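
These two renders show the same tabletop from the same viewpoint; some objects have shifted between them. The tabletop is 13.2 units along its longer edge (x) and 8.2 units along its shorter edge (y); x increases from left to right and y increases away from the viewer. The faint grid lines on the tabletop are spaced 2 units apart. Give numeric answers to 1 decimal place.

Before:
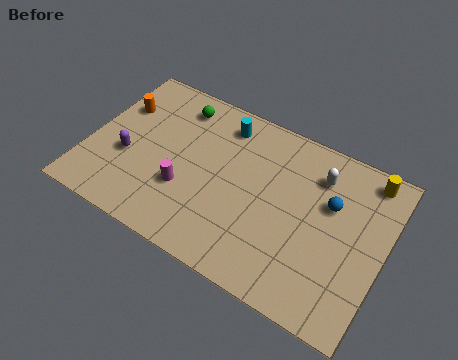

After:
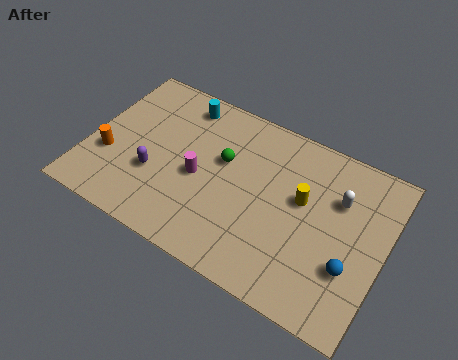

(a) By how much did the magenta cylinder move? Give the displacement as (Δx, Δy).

(0.5, 0.9)

The magenta cylinder started near (4.5, 2.8) and ended near (5.0, 3.7).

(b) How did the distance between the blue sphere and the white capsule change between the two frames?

+1.7

The distance was about 1.3 in the first image and 3.0 in the second, so they moved 1.7 units further apart.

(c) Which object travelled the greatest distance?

the yellow cylinder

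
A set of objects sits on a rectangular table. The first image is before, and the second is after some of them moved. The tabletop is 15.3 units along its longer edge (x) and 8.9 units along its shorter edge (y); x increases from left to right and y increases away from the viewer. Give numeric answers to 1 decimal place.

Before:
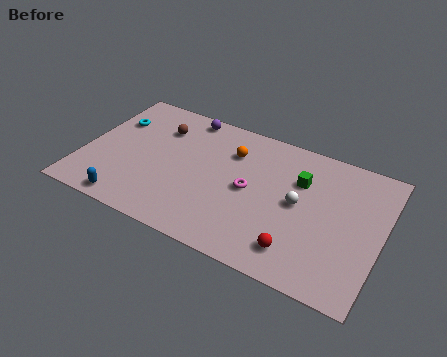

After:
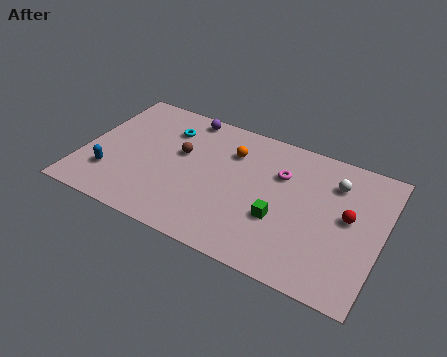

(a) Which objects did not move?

the purple sphere and the orange sphere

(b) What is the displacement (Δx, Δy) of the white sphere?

(1.6, 2.1)

The white sphere started near (11.1, 4.6) and ended near (12.7, 6.7).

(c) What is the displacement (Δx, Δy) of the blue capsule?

(-1.2, 1.5)

From the two frames, the blue capsule sits at roughly (2.8, 0.9) before and (1.6, 2.4) after.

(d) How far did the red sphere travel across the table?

3.8

The red sphere was near (11.4, 1.7) before and (13.6, 4.8) after, so it travelled √(2.2² + 3.1²) ≈ 3.8 units.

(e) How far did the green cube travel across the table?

3.0

From (11.0, 6.1) to (10.3, 3.2), the green cube covered √(0.7² + 2.9²) ≈ 3.0 units.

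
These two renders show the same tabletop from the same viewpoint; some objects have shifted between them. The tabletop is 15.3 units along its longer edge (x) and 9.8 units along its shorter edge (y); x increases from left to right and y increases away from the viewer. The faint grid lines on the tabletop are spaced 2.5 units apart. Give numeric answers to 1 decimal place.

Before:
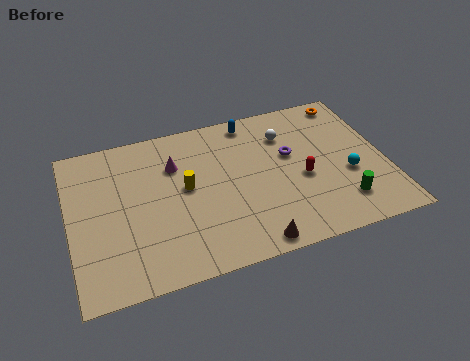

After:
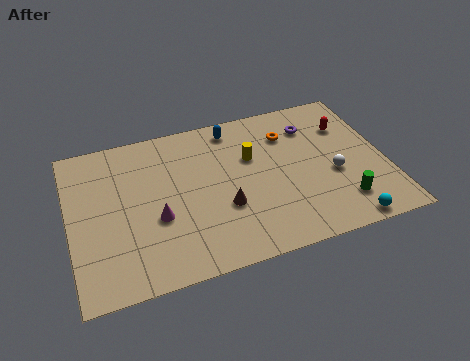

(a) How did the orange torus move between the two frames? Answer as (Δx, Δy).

(-3.2, -1.4)

From the two frames, the orange torus sits at roughly (14.0, 8.7) before and (10.8, 7.3) after.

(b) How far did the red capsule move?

3.8

From (11.2, 4.2) to (13.7, 7.0), the red capsule covered √(2.5² + 2.8²) ≈ 3.8 units.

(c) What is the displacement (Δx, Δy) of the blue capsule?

(-0.9, -0.2)

The blue capsule was at about (9.1, 8.7) and moved to about (8.2, 8.5).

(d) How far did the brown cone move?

2.8

The brown cone was near (8.4, 0.9) before and (7.3, 3.5) after, so it travelled √(1.1² + 2.6²) ≈ 2.8 units.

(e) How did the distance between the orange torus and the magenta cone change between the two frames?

-1.4

The distance was about 9.0 in the first image and 7.6 in the second, so they moved 1.4 units closer together.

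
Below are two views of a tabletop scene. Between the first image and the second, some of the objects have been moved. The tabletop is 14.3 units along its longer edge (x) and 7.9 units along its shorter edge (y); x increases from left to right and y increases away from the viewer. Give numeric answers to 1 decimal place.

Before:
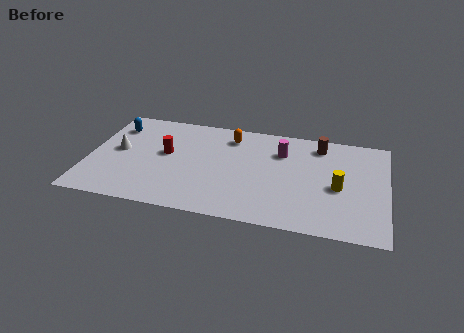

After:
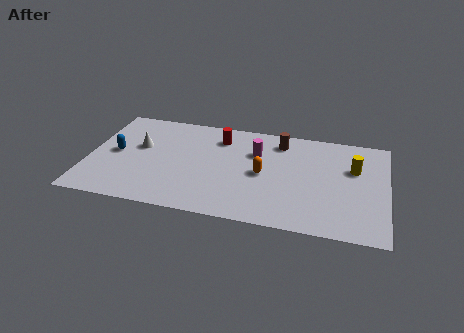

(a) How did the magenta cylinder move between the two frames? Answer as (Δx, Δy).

(-1.2, -0.3)

The magenta cylinder was at about (9.2, 5.7) and moved to about (8.0, 5.4).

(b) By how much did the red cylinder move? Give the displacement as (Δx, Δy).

(2.5, 1.8)

The red cylinder was at about (3.7, 4.4) and moved to about (6.2, 6.2).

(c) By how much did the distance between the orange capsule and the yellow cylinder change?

-1.5

They were about 6.0 units apart before and 4.5 after — 1.5 units closer together.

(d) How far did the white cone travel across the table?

1.1

From (1.4, 4.2) to (2.4, 4.7), the white cone covered √(1.0² + 0.5²) ≈ 1.1 units.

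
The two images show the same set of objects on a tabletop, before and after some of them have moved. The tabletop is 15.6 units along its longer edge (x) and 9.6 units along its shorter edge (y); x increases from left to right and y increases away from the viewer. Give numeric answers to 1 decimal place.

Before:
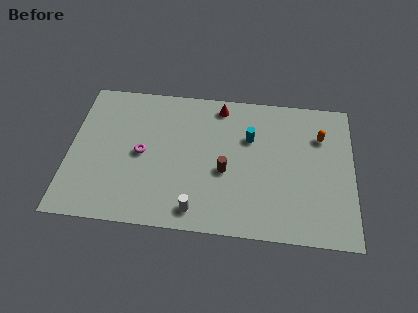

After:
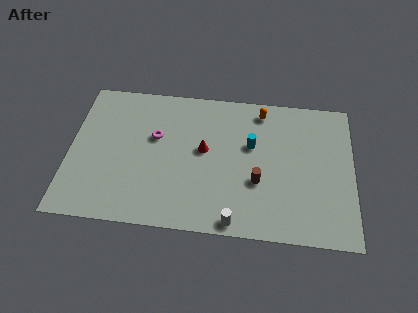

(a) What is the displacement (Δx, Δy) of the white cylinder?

(2.1, -0.5)

The white cylinder started near (7.1, 1.3) and ended near (9.2, 0.8).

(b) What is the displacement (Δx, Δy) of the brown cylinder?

(1.8, -0.5)

From the two frames, the brown cylinder sits at roughly (8.6, 4.0) before and (10.4, 3.5) after.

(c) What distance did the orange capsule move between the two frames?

3.6

The orange capsule was near (13.8, 6.9) before and (10.5, 8.3) after, so it travelled √(3.3² + 1.4²) ≈ 3.6 units.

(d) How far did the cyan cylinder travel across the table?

0.5

The cyan cylinder was near (9.9, 6.4) before and (10.0, 5.9) after, so it travelled √(0.1² + 0.5²) ≈ 0.5 units.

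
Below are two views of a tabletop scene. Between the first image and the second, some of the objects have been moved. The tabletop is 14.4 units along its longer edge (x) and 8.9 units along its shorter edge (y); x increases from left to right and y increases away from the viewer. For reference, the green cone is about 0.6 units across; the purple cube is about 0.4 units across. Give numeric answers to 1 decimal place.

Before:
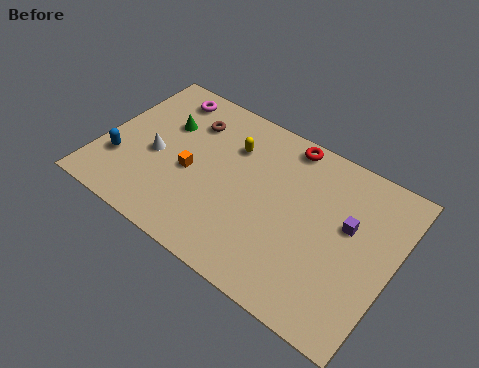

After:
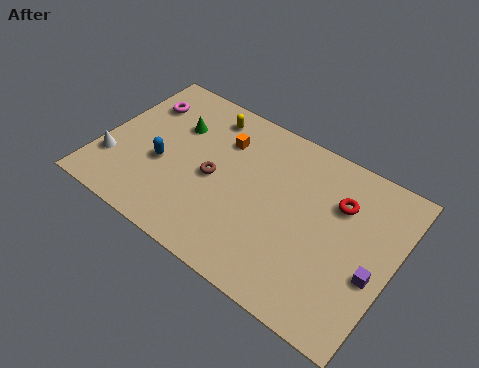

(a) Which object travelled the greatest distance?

the red torus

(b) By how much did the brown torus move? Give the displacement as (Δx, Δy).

(1.7, -2.5)

From the two frames, the brown torus sits at roughly (3.9, 6.7) before and (5.6, 4.2) after.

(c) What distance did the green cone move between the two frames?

0.5

The green cone moved from about (2.8, 5.9) to (3.3, 6.1), a distance of √(0.5² + 0.2²) ≈ 0.5.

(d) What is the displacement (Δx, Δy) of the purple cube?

(1.5, -1.8)

The purple cube was at about (12.1, 5.3) and moved to about (13.6, 3.5).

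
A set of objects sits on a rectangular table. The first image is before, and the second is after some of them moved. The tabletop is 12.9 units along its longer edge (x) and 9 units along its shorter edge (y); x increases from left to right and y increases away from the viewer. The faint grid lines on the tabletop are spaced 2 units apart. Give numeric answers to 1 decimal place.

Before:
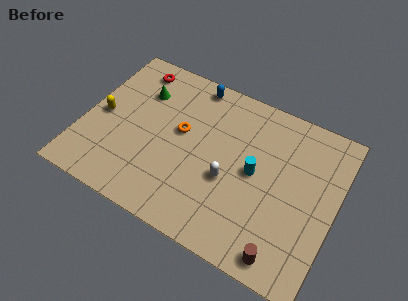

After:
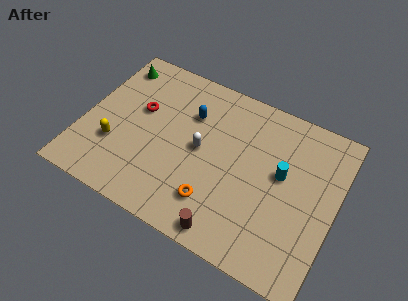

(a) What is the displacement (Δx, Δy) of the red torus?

(0.7, -2.3)

The red torus started near (2.0, 7.7) and ended near (2.7, 5.4).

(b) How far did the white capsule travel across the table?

1.9

From (7.6, 3.6) to (6.0, 4.6), the white capsule covered √(1.6² + 1.0²) ≈ 1.9 units.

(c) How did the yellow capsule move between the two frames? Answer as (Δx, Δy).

(0.9, -1.4)

From the two frames, the yellow capsule sits at roughly (0.9, 4.3) before and (1.8, 2.9) after.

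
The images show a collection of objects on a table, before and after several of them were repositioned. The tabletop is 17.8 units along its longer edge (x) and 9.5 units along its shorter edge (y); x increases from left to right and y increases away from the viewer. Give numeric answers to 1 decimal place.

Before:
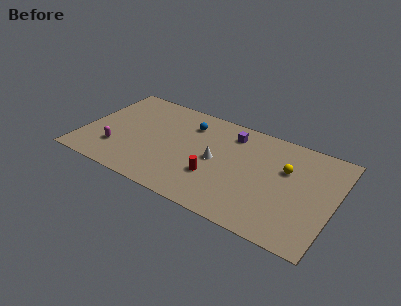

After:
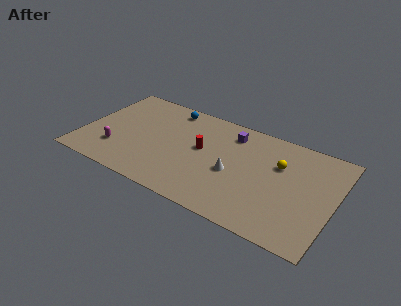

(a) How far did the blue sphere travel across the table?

1.9

The blue sphere moved from about (7.2, 7.3) to (5.6, 8.3), a distance of √(1.6² + 1.0²) ≈ 1.9.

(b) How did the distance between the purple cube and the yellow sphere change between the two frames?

-0.5

Before: roughly 4.4 units apart; after: 3.9. That's 0.5 units closer together.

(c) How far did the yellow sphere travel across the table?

0.5

From (14.3, 6.1) to (13.8, 6.3), the yellow sphere covered √(0.5² + 0.2²) ≈ 0.5 units.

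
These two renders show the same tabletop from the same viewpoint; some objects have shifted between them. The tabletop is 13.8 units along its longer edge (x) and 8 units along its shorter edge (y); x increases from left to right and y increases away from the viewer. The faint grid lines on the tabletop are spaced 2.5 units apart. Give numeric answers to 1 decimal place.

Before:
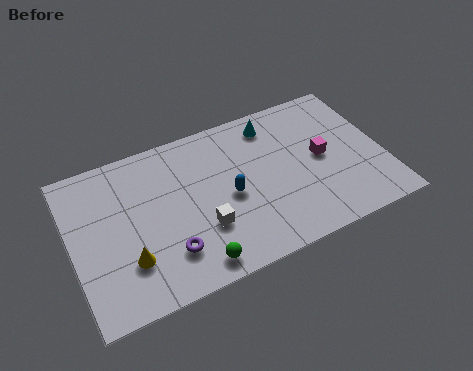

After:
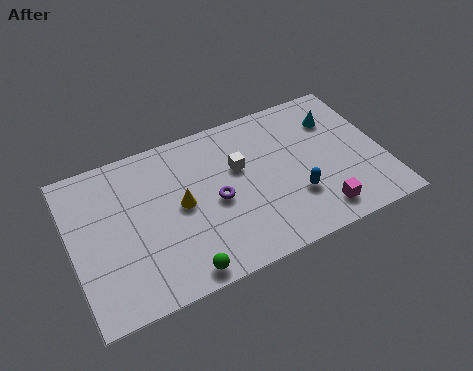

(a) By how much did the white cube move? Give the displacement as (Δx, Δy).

(1.9, 2.4)

From the two frames, the white cube sits at roughly (5.6, 2.6) before and (7.5, 5.0) after.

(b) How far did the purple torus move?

2.9

From (4.0, 2.0) to (6.3, 3.7), the purple torus covered √(2.3² + 1.7²) ≈ 2.9 units.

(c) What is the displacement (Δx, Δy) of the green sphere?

(-0.6, -0.2)

The green sphere started near (5.0, 1.0) and ended near (4.4, 0.8).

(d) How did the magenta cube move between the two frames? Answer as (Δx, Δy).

(-0.5, -2.8)

The magenta cube was at about (11.1, 4.1) and moved to about (10.6, 1.3).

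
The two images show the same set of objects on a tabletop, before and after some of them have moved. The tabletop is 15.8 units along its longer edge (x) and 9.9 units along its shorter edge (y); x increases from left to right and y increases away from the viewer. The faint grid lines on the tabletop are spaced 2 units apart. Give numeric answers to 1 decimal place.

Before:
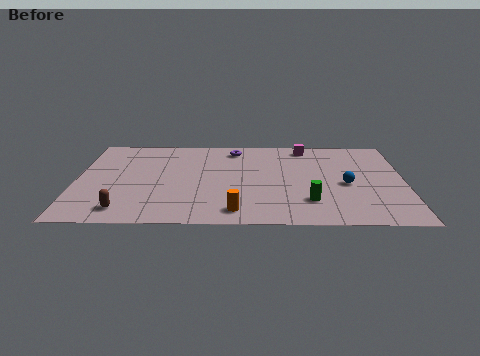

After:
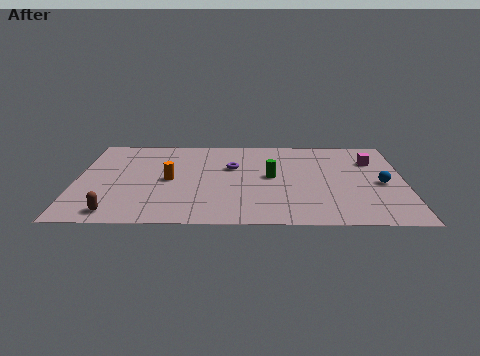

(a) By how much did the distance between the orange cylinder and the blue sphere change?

+4.1

The distance was about 6.1 in the first image and 10.2 in the second, so they moved 4.1 units further apart.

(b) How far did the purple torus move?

2.1

The purple torus was near (7.6, 8.4) before and (7.5, 6.3) after, so it travelled √(0.1² + 2.1²) ≈ 2.1 units.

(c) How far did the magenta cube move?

3.6

From (11.1, 8.7) to (14.3, 7.1), the magenta cube covered √(3.2² + 1.6²) ≈ 3.6 units.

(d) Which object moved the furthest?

the orange cylinder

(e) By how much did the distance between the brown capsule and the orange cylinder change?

-0.9

They were about 5.3 units apart before and 4.4 after — 0.9 units closer together.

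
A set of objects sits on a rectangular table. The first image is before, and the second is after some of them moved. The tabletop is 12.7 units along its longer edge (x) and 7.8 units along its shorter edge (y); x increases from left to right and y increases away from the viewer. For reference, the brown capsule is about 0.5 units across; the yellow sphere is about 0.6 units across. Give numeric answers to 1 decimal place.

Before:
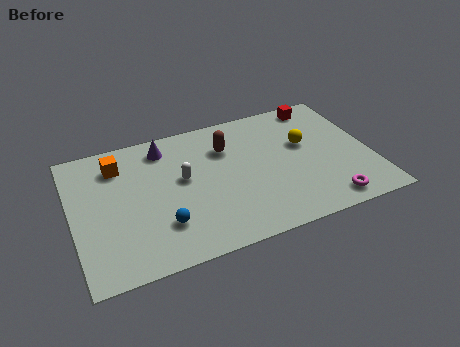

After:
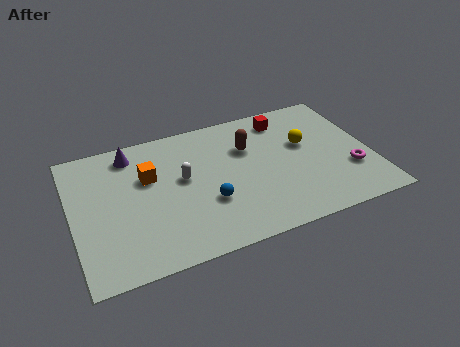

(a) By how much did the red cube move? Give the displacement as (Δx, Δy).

(-1.6, -0.4)

From the two frames, the red cube sits at roughly (10.9, 6.9) before and (9.3, 6.5) after.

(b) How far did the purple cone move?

1.4

The purple cone was near (4.1, 6.5) before and (2.7, 6.6) after, so it travelled √(1.4² + 0.1²) ≈ 1.4 units.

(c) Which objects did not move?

the white capsule and the yellow sphere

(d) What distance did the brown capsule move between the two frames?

0.9

The brown capsule moved from about (6.7, 5.6) to (7.6, 5.3), a distance of √(0.9² + 0.3²) ≈ 0.9.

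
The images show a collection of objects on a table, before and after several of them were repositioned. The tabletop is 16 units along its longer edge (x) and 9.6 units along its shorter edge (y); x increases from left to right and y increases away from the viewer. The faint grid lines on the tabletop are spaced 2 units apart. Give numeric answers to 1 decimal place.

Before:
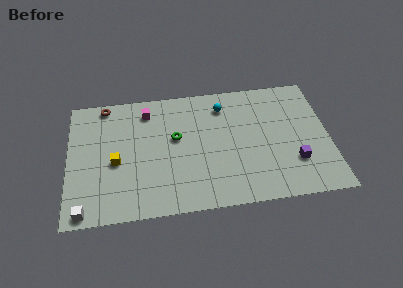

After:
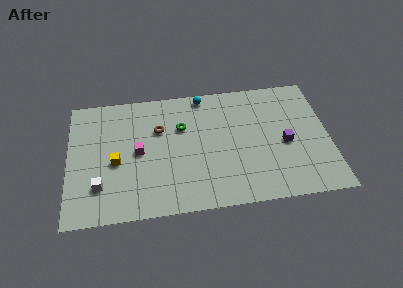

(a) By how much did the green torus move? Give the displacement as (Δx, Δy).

(0.4, 0.8)

The green torus started near (6.6, 5.6) and ended near (7.0, 6.4).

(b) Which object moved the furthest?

the brown torus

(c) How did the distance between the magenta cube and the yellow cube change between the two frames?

-2.7

The distance was about 4.2 in the first image and 1.5 in the second, so they moved 2.7 units closer together.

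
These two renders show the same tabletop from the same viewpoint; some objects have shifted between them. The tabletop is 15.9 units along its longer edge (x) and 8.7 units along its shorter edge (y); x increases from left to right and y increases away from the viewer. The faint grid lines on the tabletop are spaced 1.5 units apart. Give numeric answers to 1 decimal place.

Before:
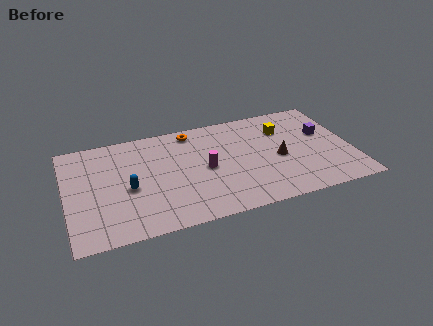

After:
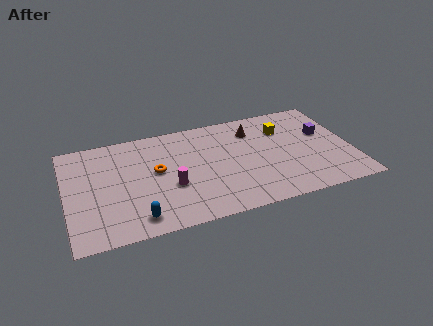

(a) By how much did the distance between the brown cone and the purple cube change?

+1.1

They were about 3.0 units apart before and 4.1 after — 1.1 units further apart.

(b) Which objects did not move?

the purple cube and the yellow cube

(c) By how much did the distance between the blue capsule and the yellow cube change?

+0.7

Before: roughly 9.2 units apart; after: 9.9. That's 0.7 units further apart.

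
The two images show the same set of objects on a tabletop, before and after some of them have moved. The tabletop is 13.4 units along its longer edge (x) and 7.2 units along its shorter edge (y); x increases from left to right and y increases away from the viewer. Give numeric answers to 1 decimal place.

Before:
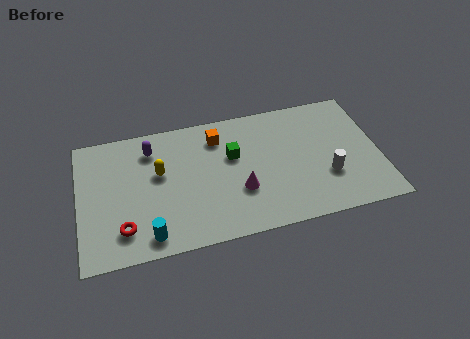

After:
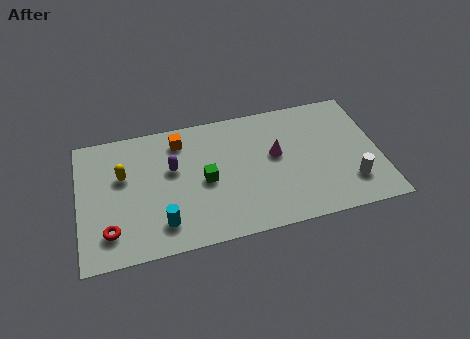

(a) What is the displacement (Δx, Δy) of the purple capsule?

(0.9, -1.3)

The purple capsule started near (3.3, 5.7) and ended near (4.2, 4.4).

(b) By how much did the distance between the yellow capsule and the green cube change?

+0.5

They were about 3.3 units apart before and 3.8 after — 0.5 units further apart.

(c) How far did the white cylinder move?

1.2

From (11.0, 2.4) to (12.0, 1.8), the white cylinder covered √(1.0² + 0.6²) ≈ 1.2 units.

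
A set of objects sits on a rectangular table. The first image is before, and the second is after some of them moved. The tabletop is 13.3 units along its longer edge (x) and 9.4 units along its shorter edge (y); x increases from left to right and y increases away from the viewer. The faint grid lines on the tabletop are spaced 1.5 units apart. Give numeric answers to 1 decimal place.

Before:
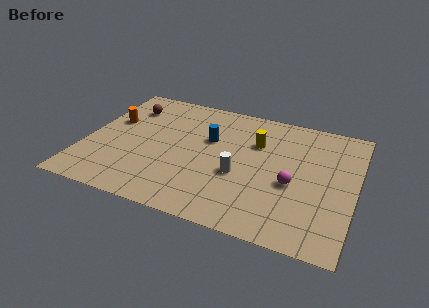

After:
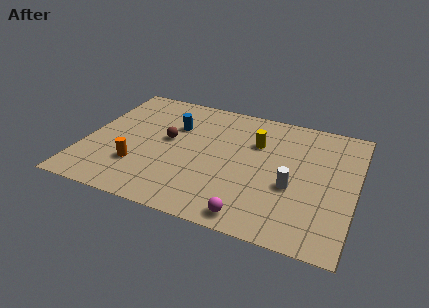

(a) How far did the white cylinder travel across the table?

2.6

The white cylinder was near (7.7, 3.7) before and (10.3, 3.7) after, so it travelled √(2.6² + 0.0²) ≈ 2.6 units.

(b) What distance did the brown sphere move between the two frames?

3.0

The brown sphere moved from about (1.7, 7.2) to (4.0, 5.2), a distance of √(2.3² + 2.0²) ≈ 3.0.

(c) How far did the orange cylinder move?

3.5

From (1.1, 5.8) to (2.8, 2.7), the orange cylinder covered √(1.7² + 3.1²) ≈ 3.5 units.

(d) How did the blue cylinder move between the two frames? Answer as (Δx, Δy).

(-1.8, 0.5)

From the two frames, the blue cylinder sits at roughly (6.0, 5.9) before and (4.2, 6.4) after.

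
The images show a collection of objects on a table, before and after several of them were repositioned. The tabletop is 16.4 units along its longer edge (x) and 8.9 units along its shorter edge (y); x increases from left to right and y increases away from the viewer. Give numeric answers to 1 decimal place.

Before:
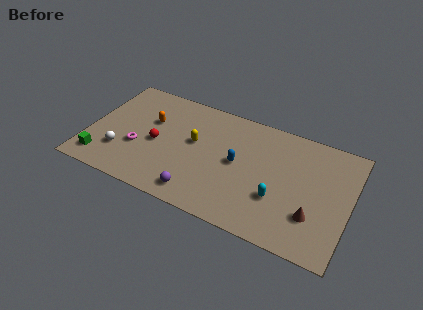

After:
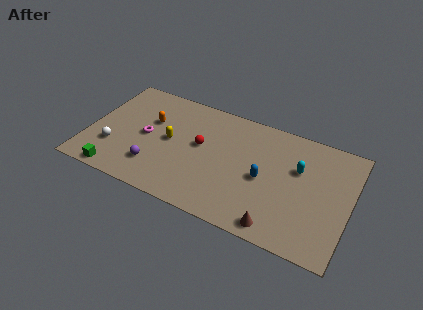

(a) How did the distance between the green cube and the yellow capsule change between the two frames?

-1.8

Before: roughly 6.6 units apart; after: 4.8. That's 1.8 units closer together.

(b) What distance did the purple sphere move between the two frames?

3.0

The purple sphere moved from about (7.3, 1.3) to (4.4, 2.2), a distance of √(2.9² + 0.9²) ≈ 3.0.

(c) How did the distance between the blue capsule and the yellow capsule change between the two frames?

+3.2

They were about 2.8 units apart before and 6.0 after — 3.2 units further apart.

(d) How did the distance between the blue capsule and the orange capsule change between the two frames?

+1.8

Before: roughly 5.8 units apart; after: 7.6. That's 1.8 units further apart.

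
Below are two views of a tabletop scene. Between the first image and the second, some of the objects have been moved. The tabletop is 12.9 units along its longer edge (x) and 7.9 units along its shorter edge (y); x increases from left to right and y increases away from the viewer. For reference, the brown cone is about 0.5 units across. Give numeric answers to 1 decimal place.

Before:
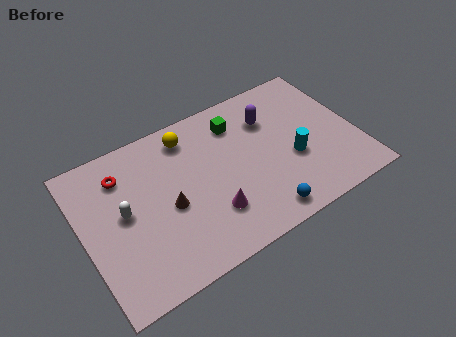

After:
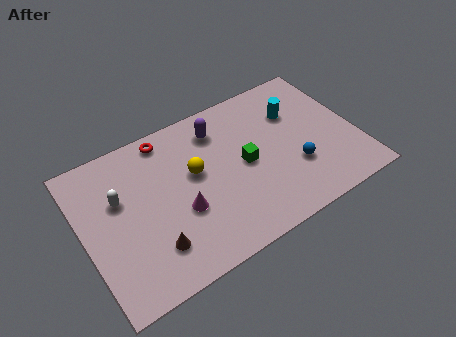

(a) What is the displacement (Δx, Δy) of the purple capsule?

(-2.4, 0.6)

The purple capsule was at about (9.1, 5.7) and moved to about (6.7, 6.3).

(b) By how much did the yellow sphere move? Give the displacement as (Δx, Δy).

(0.0, -2.0)

The yellow sphere started near (5.3, 6.6) and ended near (5.3, 4.6).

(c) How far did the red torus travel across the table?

2.4

From (2.1, 6.1) to (4.3, 7.0), the red torus covered √(2.2² + 0.9²) ≈ 2.4 units.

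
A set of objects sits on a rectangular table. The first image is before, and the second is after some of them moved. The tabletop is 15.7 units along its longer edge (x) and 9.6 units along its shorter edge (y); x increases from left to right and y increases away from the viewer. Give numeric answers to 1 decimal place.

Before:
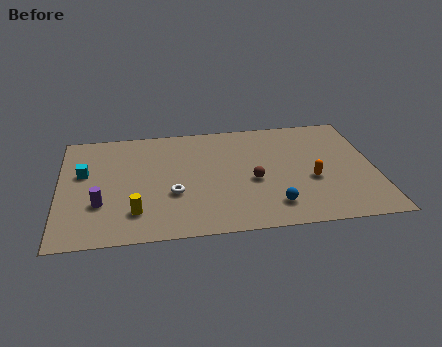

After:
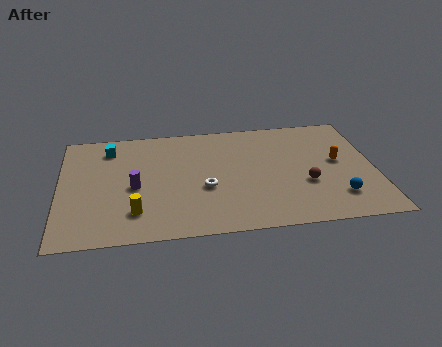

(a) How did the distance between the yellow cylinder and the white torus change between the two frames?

+1.5

The distance was about 2.3 in the first image and 3.8 in the second, so they moved 1.5 units further apart.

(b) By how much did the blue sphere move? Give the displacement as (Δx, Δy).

(3.2, 0.3)

From the two frames, the blue sphere sits at roughly (10.5, 1.9) before and (13.7, 2.2) after.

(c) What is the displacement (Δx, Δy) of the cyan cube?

(1.3, 2.0)

The cyan cube was at about (1.2, 5.8) and moved to about (2.5, 7.8).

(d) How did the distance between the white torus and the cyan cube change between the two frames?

+1.2

Before: roughly 5.0 units apart; after: 6.2. That's 1.2 units further apart.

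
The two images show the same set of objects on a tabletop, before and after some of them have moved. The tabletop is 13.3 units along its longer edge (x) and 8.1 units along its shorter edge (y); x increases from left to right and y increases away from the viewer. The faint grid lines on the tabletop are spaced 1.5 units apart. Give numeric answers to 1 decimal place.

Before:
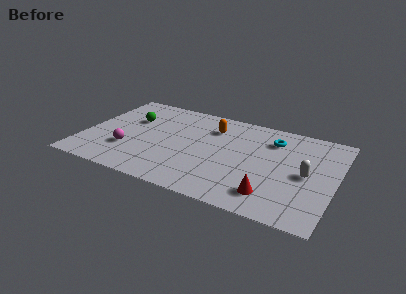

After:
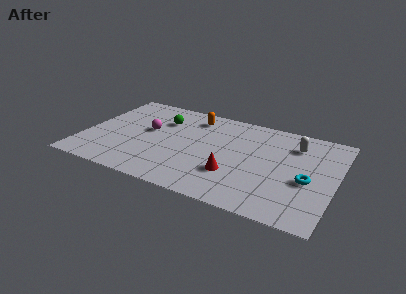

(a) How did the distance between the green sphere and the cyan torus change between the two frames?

+0.8

The distance was about 7.6 in the first image and 8.4 in the second, so they moved 0.8 units further apart.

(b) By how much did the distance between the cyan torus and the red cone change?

-0.7

Before: roughly 4.6 units apart; after: 3.9. That's 0.7 units closer together.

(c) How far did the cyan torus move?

3.5

From (9.8, 6.2) to (11.9, 3.4), the cyan torus covered √(2.1² + 2.8²) ≈ 3.5 units.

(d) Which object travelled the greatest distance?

the cyan torus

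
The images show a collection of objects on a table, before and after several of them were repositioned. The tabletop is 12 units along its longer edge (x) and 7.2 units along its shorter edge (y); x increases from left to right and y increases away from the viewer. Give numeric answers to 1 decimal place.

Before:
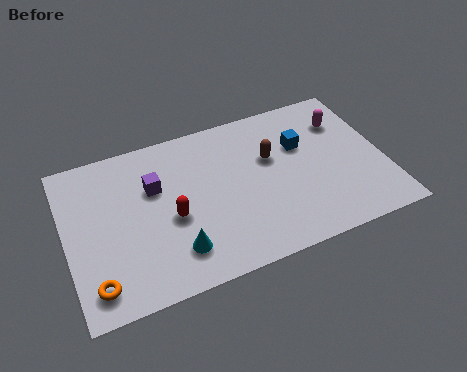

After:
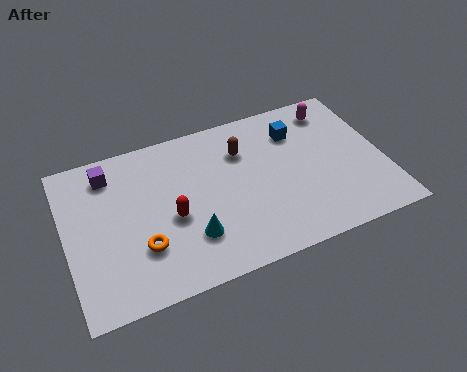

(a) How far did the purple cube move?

2.0

The purple cube was near (3.4, 4.7) before and (1.8, 5.9) after, so it travelled √(1.6² + 1.2²) ≈ 2.0 units.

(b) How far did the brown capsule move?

1.2

The brown capsule was near (7.8, 4.5) before and (6.8, 5.2) after, so it travelled √(1.0² + 0.7²) ≈ 1.2 units.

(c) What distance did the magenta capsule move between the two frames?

0.8

From (10.7, 5.3) to (10.4, 6.0), the magenta capsule covered √(0.3² + 0.7²) ≈ 0.8 units.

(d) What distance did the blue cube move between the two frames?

0.7

The blue cube was near (9.0, 4.7) before and (8.9, 5.4) after, so it travelled √(0.1² + 0.7²) ≈ 0.7 units.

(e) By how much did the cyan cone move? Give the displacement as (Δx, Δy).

(0.6, 0.4)

The cyan cone started near (3.9, 1.6) and ended near (4.5, 2.0).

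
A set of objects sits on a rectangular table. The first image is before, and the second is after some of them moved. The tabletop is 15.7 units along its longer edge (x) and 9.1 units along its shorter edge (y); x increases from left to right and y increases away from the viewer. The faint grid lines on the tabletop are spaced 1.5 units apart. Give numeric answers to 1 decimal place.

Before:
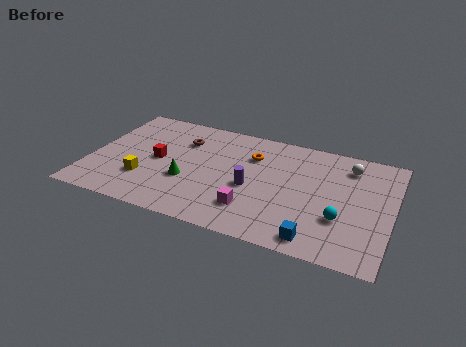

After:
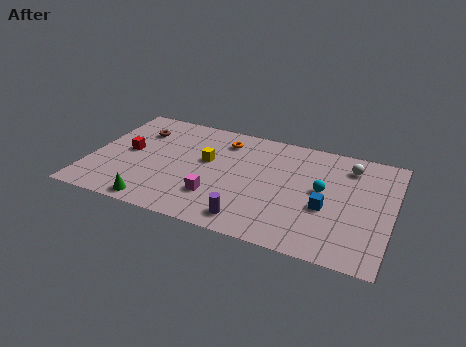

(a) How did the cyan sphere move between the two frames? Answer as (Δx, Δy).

(-1.1, 1.9)

The cyan sphere started near (13.2, 3.0) and ended near (12.1, 4.9).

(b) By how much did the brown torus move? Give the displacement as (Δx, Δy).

(-2.4, 0.1)

The brown torus started near (4.6, 6.6) and ended near (2.2, 6.7).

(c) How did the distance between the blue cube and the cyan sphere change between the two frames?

-0.9

Before: roughly 2.2 units apart; after: 1.3. That's 0.9 units closer together.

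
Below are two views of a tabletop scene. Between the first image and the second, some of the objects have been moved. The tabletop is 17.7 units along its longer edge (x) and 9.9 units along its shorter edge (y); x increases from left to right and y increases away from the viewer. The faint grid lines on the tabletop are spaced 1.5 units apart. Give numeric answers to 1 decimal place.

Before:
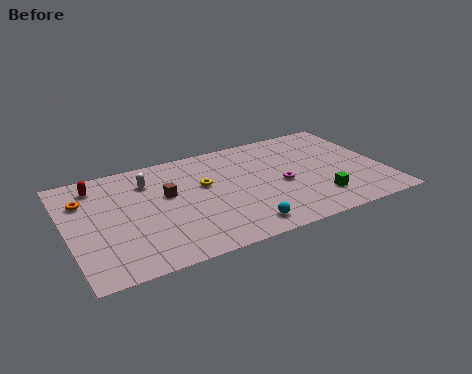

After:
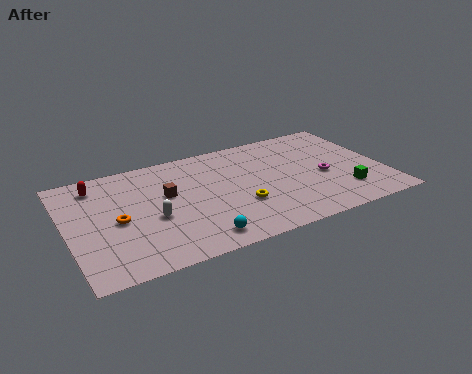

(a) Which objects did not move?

the red capsule and the brown cube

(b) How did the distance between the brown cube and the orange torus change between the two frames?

-1.5

The distance was about 4.7 in the first image and 3.2 in the second, so they moved 1.5 units closer together.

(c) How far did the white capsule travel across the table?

3.4

From (4.7, 7.5) to (4.6, 4.1), the white capsule covered √(0.1² + 3.4²) ≈ 3.4 units.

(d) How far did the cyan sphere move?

2.4

From (9.2, 1.4) to (6.8, 1.4), the cyan sphere covered √(2.4² + 0.0²) ≈ 2.4 units.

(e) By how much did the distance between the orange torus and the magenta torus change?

+0.5

Before: roughly 11.1 units apart; after: 11.6. That's 0.5 units further apart.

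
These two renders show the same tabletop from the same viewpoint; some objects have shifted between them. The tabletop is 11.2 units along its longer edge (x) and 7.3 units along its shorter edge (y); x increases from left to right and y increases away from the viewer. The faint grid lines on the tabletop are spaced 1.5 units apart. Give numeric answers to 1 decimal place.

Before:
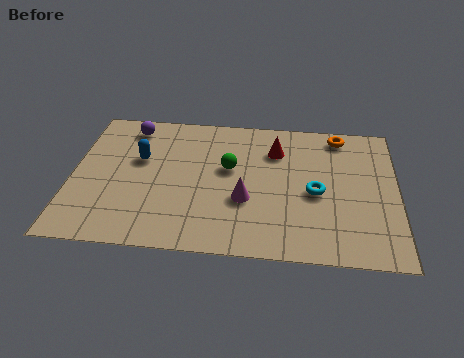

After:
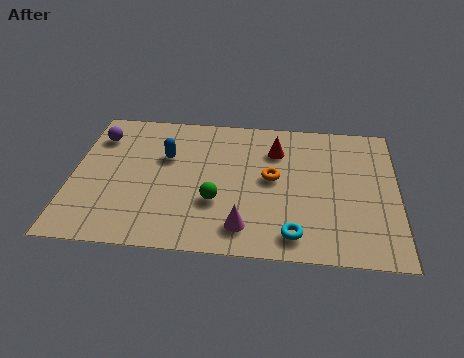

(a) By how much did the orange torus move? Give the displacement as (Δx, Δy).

(-2.3, -2.5)

The orange torus started near (9.2, 6.4) and ended near (6.9, 3.9).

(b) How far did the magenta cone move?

1.4

The magenta cone moved from about (6.0, 2.7) to (6.0, 1.3), a distance of √(0.0² + 1.4²) ≈ 1.4.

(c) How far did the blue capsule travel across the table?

0.9

From (2.3, 4.5) to (3.2, 4.7), the blue capsule covered √(0.9² + 0.2²) ≈ 0.9 units.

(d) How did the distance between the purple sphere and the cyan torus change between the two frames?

+1.1

They were about 7.1 units apart before and 8.2 after — 1.1 units further apart.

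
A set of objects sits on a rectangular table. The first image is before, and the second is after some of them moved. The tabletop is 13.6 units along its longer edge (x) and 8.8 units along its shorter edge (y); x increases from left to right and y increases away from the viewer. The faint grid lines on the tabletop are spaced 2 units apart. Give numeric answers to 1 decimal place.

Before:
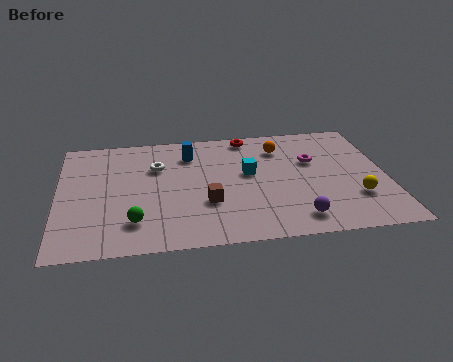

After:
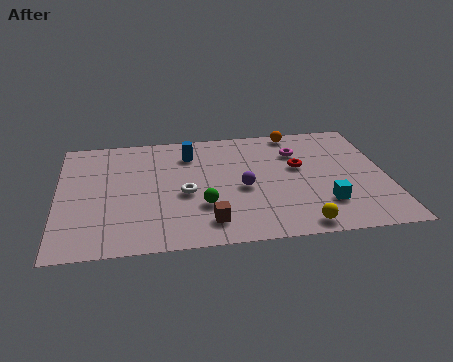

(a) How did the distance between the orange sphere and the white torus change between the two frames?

+1.1

Before: roughly 5.3 units apart; after: 6.4. That's 1.1 units further apart.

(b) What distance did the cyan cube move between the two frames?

4.0

From (7.9, 5.0) to (10.9, 2.3), the cyan cube covered √(3.0² + 2.7²) ≈ 4.0 units.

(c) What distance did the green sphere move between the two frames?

2.9

The green sphere was near (3.1, 2.0) before and (5.9, 2.8) after, so it travelled √(2.8² + 0.8²) ≈ 2.9 units.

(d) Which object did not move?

the blue cylinder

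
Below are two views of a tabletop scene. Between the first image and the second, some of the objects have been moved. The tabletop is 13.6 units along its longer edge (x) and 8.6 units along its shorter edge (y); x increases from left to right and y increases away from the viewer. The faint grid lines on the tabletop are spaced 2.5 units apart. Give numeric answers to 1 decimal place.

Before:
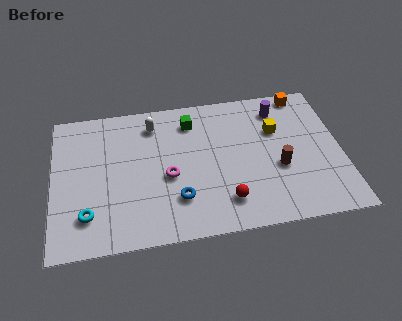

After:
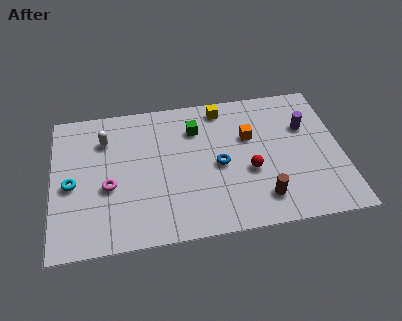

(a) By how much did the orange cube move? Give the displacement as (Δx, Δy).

(-2.7, -2.3)

The orange cube started near (12.0, 7.8) and ended near (9.3, 5.5).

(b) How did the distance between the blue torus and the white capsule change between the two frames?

+1.0

Before: roughly 4.8 units apart; after: 5.8. That's 1.0 units further apart.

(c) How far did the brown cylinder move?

1.9

The brown cylinder moved from about (10.6, 3.4) to (9.7, 1.7), a distance of √(0.9² + 1.7²) ≈ 1.9.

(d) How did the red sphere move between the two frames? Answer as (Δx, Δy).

(1.2, 1.6)

The red sphere was at about (8.0, 1.8) and moved to about (9.2, 3.4).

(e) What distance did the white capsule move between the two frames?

2.4

The white capsule moved from about (4.8, 7.0) to (2.5, 6.4), a distance of √(2.3² + 0.6²) ≈ 2.4.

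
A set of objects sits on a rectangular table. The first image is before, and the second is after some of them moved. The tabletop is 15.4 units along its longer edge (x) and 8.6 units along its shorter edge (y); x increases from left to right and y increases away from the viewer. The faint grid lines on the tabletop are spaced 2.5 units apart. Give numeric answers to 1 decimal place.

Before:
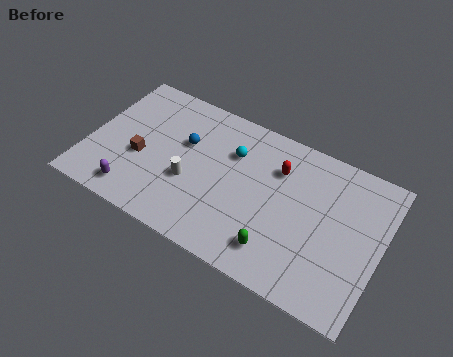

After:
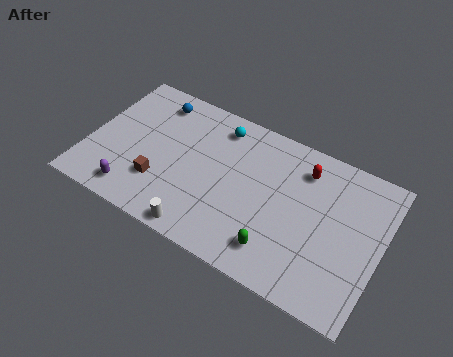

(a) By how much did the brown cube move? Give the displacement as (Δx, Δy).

(1.2, -1.0)

The brown cube was at about (2.8, 3.5) and moved to about (4.0, 2.5).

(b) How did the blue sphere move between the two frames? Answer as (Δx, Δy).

(-1.9, 1.8)

From the two frames, the blue sphere sits at roughly (4.9, 5.4) before and (3.0, 7.2) after.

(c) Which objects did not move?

the purple capsule and the green capsule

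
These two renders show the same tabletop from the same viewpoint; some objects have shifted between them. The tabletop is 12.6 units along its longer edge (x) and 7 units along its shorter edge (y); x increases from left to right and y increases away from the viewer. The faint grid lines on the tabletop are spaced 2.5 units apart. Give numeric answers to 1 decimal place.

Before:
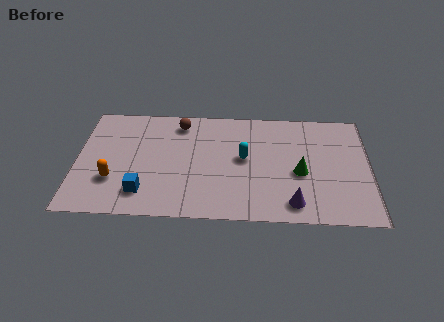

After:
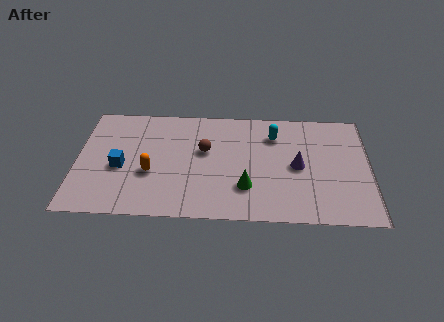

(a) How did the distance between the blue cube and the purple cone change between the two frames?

+1.2

Before: roughly 6.4 units apart; after: 7.6. That's 1.2 units further apart.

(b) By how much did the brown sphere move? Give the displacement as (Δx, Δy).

(1.1, -1.7)

From the two frames, the brown sphere sits at roughly (4.4, 5.9) before and (5.5, 4.2) after.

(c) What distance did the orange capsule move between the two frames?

1.7

The orange capsule moved from about (1.6, 2.2) to (3.2, 2.7), a distance of √(1.6² + 0.5²) ≈ 1.7.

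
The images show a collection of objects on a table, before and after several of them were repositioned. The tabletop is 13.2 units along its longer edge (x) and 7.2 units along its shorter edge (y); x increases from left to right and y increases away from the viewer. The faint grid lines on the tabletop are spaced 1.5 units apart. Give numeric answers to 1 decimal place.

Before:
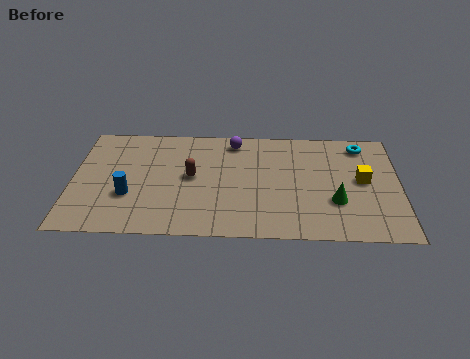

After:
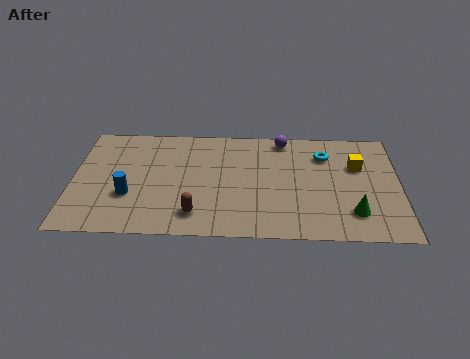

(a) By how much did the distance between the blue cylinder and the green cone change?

+0.7

The distance was about 8.3 in the first image and 9.0 in the second, so they moved 0.7 units further apart.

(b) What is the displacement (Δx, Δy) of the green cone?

(0.7, -0.7)

The green cone was at about (10.6, 2.4) and moved to about (11.3, 1.7).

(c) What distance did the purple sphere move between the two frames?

2.0

The purple sphere moved from about (6.5, 6.2) to (8.5, 6.4), a distance of √(2.0² + 0.2²) ≈ 2.0.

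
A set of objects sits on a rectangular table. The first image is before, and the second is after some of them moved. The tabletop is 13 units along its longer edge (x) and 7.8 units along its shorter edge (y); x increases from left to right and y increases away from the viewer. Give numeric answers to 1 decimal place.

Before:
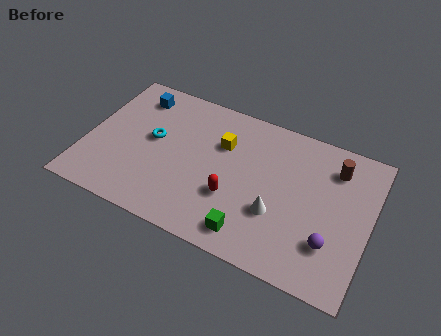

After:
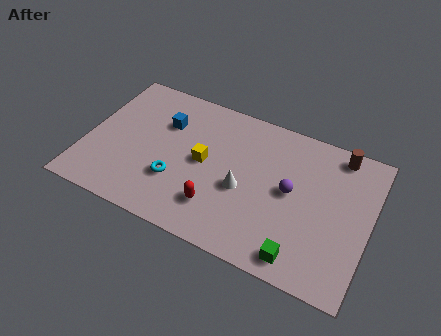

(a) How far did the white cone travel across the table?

1.7

From (8.9, 2.7) to (7.3, 3.3), the white cone covered √(1.6² + 0.6²) ≈ 1.7 units.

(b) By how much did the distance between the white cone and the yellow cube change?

-1.8

They were about 3.8 units apart before and 2.0 after — 1.8 units closer together.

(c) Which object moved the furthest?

the purple sphere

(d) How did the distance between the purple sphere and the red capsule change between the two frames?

-0.7

The distance was about 4.5 in the first image and 3.8 in the second, so they moved 0.7 units closer together.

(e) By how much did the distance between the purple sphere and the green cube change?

-0.4

The distance was about 3.6 in the first image and 3.2 in the second, so they moved 0.4 units closer together.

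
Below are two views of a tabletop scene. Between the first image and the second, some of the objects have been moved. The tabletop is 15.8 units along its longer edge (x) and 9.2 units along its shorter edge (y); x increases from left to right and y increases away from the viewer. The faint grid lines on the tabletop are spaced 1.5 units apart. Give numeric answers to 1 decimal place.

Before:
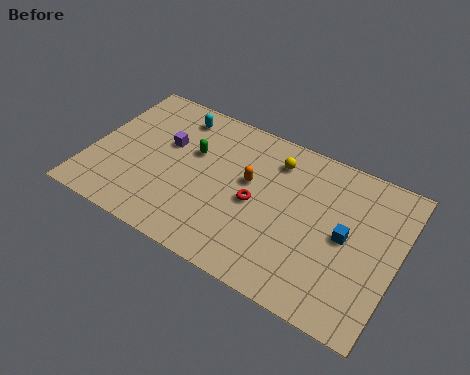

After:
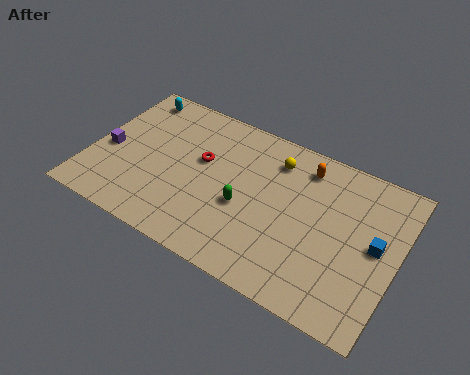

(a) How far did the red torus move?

3.2

From (8.6, 4.3) to (5.6, 5.5), the red torus covered √(3.0² + 1.2²) ≈ 3.2 units.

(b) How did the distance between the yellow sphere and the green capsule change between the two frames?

-0.7

The distance was about 4.4 in the first image and 3.7 in the second, so they moved 0.7 units closer together.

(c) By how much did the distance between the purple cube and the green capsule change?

+5.8

Before: roughly 1.4 units apart; after: 7.2. That's 5.8 units further apart.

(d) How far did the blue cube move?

1.5

From (13.2, 4.6) to (14.7, 4.8), the blue cube covered √(1.5² + 0.2²) ≈ 1.5 units.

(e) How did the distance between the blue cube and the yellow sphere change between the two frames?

+1.2

The distance was about 4.8 in the first image and 6.0 in the second, so they moved 1.2 units further apart.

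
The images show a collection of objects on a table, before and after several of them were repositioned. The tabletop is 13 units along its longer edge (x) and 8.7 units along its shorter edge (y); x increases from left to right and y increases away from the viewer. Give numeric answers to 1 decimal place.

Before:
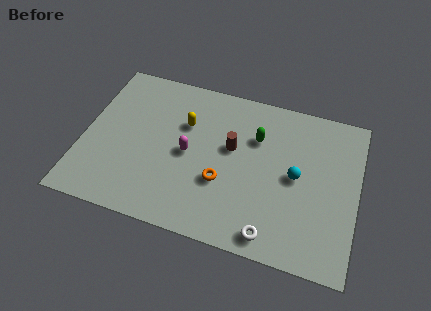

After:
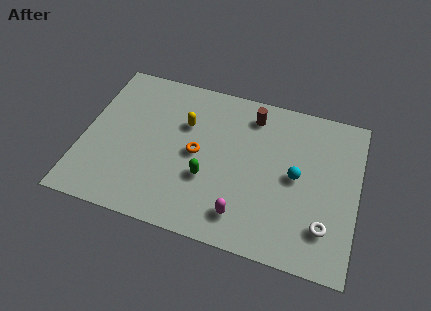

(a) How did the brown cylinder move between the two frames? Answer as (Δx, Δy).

(0.8, 2.1)

The brown cylinder started near (7.0, 5.1) and ended near (7.8, 7.2).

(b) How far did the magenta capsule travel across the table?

3.8

The magenta capsule moved from about (5.0, 4.2) to (7.8, 1.6), a distance of √(2.8² + 2.6²) ≈ 3.8.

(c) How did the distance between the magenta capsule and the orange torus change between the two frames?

+1.6

The distance was about 2.0 in the first image and 3.6 in the second, so they moved 1.6 units further apart.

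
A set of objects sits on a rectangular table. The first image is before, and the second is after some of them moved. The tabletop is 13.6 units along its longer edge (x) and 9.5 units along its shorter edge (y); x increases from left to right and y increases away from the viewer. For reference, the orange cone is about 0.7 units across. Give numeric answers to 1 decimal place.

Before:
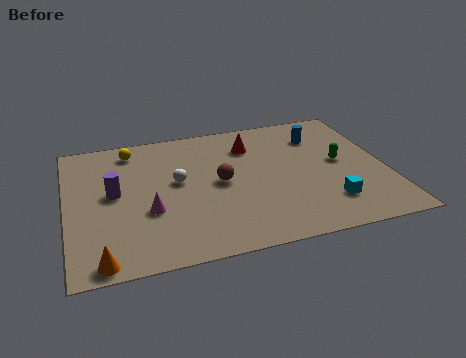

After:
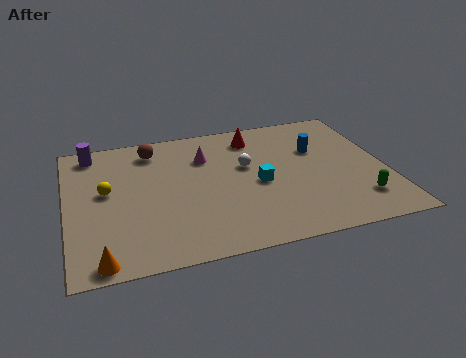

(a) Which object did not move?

the orange cone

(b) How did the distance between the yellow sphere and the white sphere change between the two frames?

+2.7

Before: roughly 3.3 units apart; after: 6.0. That's 2.7 units further apart.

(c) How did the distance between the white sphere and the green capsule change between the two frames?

-1.2

Before: roughly 7.0 units apart; after: 5.8. That's 1.2 units closer together.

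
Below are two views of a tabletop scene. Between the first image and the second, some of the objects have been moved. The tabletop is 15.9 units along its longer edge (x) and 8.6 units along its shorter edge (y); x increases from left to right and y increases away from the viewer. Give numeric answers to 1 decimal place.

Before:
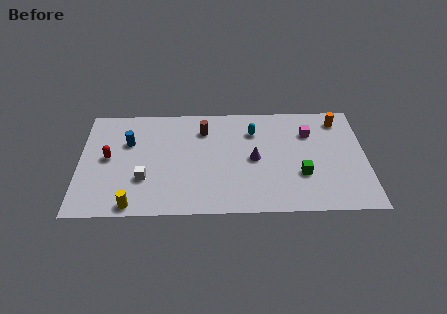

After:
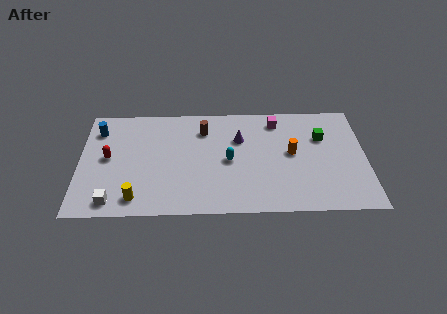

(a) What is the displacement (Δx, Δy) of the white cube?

(-1.7, -1.7)

The white cube started near (3.6, 2.8) and ended near (1.9, 1.1).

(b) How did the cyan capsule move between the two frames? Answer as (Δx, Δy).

(-1.4, -2.3)

The cyan capsule started near (9.7, 6.4) and ended near (8.3, 4.1).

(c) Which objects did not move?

the red capsule and the brown cylinder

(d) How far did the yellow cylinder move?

0.5

The yellow cylinder moved from about (3.0, 0.8) to (3.2, 1.3), a distance of √(0.2² + 0.5²) ≈ 0.5.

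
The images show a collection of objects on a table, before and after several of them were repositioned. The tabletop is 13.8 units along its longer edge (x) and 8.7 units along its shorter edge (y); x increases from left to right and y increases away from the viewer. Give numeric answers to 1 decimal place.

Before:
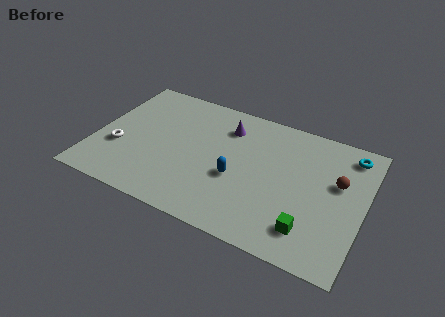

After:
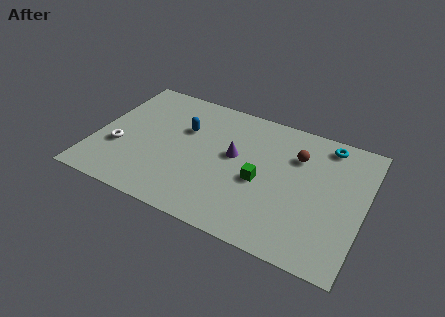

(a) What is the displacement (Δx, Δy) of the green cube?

(-2.7, 2.0)

From the two frames, the green cube sits at roughly (11.3, 1.8) before and (8.6, 3.8) after.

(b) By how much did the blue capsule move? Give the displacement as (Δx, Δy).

(-3.0, 2.2)

The blue capsule started near (7.4, 3.5) and ended near (4.4, 5.7).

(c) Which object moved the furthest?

the blue capsule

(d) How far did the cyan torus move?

1.2

From (12.8, 7.4) to (11.6, 7.6), the cyan torus covered √(1.2² + 0.2²) ≈ 1.2 units.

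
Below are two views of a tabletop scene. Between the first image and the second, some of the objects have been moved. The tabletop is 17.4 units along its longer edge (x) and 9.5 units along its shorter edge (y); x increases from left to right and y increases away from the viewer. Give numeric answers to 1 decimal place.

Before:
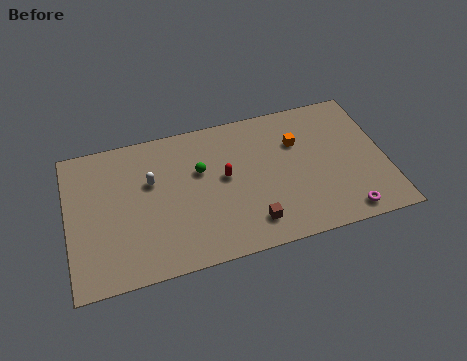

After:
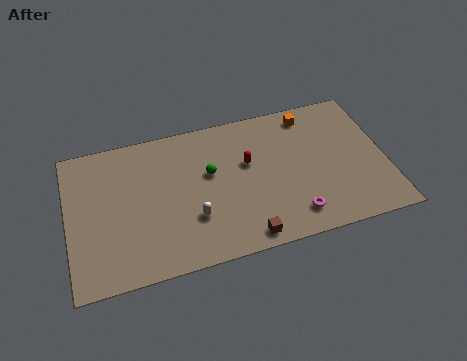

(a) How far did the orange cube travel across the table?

1.9

The orange cube was near (12.7, 6.5) before and (13.5, 8.2) after, so it travelled √(0.8² + 1.7²) ≈ 1.9 units.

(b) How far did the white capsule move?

3.7

From (4.6, 6.0) to (6.7, 3.0), the white capsule covered √(2.1² + 3.0²) ≈ 3.7 units.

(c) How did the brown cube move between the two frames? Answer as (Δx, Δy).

(-0.4, -0.8)

The brown cube was at about (9.8, 1.8) and moved to about (9.4, 1.0).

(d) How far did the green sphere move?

0.6

The green sphere was near (7.3, 6.0) before and (7.8, 5.7) after, so it travelled √(0.5² + 0.3²) ≈ 0.6 units.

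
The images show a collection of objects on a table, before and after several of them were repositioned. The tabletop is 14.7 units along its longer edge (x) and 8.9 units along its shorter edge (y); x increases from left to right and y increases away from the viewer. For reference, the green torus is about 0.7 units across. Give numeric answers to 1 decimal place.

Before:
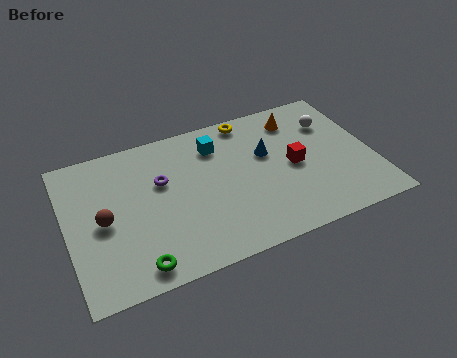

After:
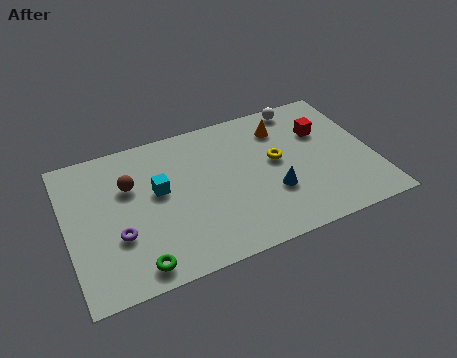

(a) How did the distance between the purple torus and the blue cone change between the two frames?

+2.3

They were about 5.1 units apart before and 7.4 after — 2.3 units further apart.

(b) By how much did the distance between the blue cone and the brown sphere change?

-0.9

The distance was about 8.1 in the first image and 7.2 in the second, so they moved 0.9 units closer together.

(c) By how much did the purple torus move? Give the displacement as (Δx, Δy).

(-2.3, -2.5)

The purple torus was at about (4.6, 5.6) and moved to about (2.3, 3.1).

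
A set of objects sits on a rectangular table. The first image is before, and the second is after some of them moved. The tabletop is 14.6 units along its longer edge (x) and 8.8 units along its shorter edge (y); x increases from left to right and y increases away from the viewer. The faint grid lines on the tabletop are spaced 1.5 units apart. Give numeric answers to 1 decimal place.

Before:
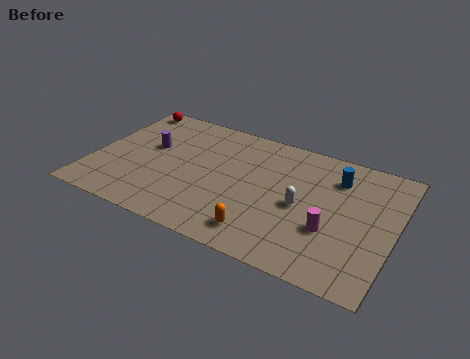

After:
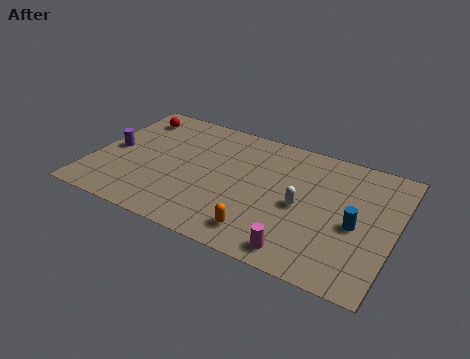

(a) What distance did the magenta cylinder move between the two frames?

2.3

From (11.7, 3.1) to (10.5, 1.1), the magenta cylinder covered √(1.2² + 2.0²) ≈ 2.3 units.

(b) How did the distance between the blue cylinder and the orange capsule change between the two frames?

-1.2

Before: roughly 6.0 units apart; after: 4.8. That's 1.2 units closer together.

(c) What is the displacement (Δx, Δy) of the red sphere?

(0.4, -0.7)

The red sphere was at about (1.0, 7.9) and moved to about (1.4, 7.2).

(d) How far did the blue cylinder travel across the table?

3.0

The blue cylinder was near (11.6, 6.7) before and (12.8, 3.9) after, so it travelled √(1.2² + 2.8²) ≈ 3.0 units.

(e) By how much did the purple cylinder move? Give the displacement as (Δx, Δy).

(-1.7, -0.9)

The purple cylinder started near (2.6, 5.2) and ended near (0.9, 4.3).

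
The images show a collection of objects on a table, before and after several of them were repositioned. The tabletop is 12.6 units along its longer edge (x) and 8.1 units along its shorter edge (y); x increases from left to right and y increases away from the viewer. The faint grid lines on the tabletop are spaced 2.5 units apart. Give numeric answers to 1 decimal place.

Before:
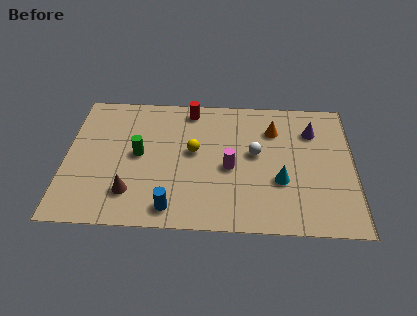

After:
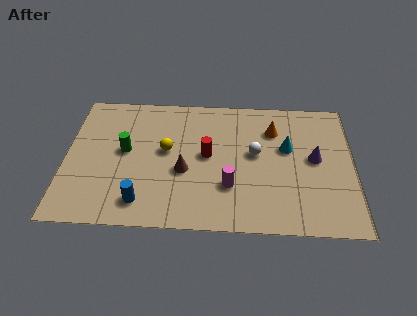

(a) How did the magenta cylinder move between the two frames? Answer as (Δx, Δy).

(0.0, -1.1)

The magenta cylinder was at about (7.2, 3.6) and moved to about (7.2, 2.5).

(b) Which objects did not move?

the white sphere and the orange cone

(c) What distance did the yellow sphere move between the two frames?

1.2

From (5.6, 4.5) to (4.4, 4.5), the yellow sphere covered √(1.2² + 0.0²) ≈ 1.2 units.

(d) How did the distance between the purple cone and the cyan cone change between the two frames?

-2.1

They were about 3.4 units apart before and 1.3 after — 2.1 units closer together.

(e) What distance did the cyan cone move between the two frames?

2.0

The cyan cone moved from about (9.4, 2.9) to (9.7, 4.9), a distance of √(0.3² + 2.0²) ≈ 2.0.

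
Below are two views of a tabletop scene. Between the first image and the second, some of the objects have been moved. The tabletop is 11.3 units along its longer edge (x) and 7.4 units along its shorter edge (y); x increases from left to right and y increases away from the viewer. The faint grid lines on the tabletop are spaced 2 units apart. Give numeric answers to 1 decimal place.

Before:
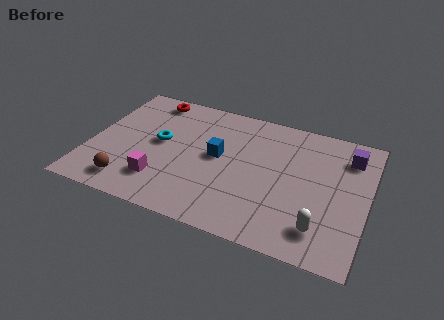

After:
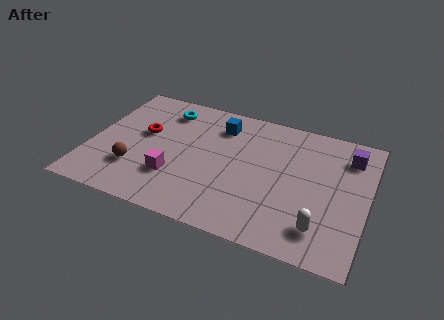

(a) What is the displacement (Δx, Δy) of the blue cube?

(-0.1, 1.8)

The blue cube started near (5.2, 4.0) and ended near (5.1, 5.8).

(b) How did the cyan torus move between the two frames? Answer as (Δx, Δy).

(0.0, 2.0)

From the two frames, the cyan torus sits at roughly (2.8, 4.0) before and (2.8, 6.0) after.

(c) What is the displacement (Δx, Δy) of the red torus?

(0.0, -2.2)

From the two frames, the red torus sits at roughly (2.1, 6.5) before and (2.1, 4.3) after.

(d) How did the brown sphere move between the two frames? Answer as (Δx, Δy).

(0.1, 0.9)

The brown sphere started near (1.9, 1.2) and ended near (2.0, 2.1).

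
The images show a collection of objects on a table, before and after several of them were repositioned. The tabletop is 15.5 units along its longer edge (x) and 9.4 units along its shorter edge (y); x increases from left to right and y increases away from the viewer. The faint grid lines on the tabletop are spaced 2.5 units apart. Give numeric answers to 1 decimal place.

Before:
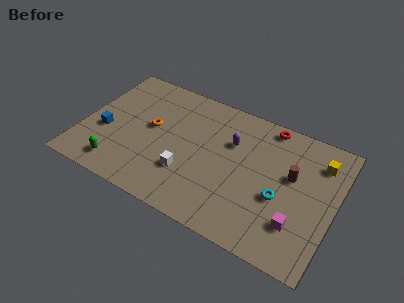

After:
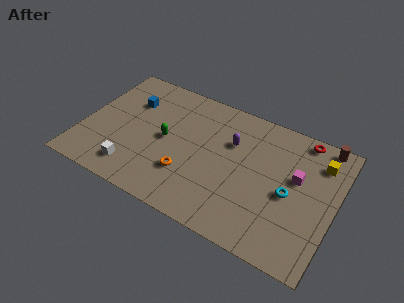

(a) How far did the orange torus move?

3.5

The orange torus moved from about (4.1, 5.2) to (6.7, 2.8), a distance of √(2.6² + 2.4²) ≈ 3.5.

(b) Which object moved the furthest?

the green capsule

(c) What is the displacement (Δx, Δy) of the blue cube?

(1.2, 2.9)

From the two frames, the blue cube sits at roughly (1.4, 3.7) before and (2.6, 6.6) after.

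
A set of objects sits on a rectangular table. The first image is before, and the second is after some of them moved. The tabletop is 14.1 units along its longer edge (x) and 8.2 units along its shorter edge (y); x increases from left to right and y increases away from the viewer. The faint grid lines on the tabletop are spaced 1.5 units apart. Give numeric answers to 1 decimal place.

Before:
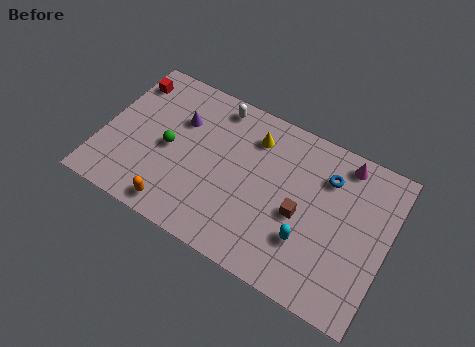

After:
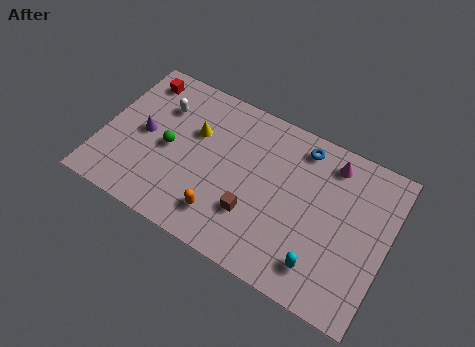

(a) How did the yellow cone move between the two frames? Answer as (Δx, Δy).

(-2.8, -1.1)

The yellow cone started near (7.2, 6.4) and ended near (4.4, 5.3).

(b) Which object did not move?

the green sphere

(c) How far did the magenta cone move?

0.7

The magenta cone moved from about (11.6, 7.2) to (11.0, 6.9), a distance of √(0.6² + 0.3²) ≈ 0.7.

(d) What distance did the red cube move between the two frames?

0.6

From (0.8, 6.6) to (1.3, 6.9), the red cube covered √(0.5² + 0.3²) ≈ 0.6 units.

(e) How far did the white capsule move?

2.9

The white capsule moved from about (5.2, 7.2) to (2.6, 5.9), a distance of √(2.6² + 1.3²) ≈ 2.9.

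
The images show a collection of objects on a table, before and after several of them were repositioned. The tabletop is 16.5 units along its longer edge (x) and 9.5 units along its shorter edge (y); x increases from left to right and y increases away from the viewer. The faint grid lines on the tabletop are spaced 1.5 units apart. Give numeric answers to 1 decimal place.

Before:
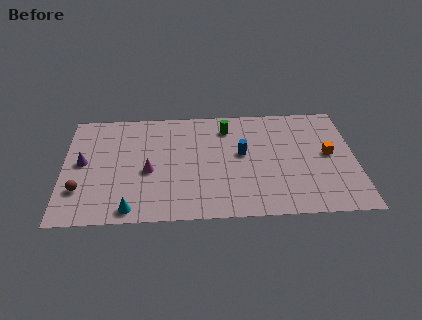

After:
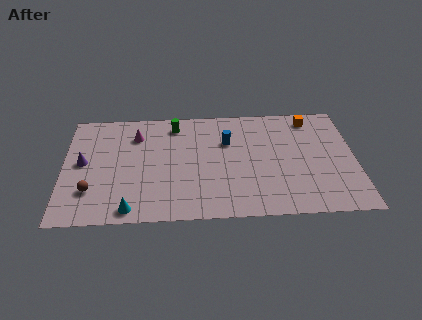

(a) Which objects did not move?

the cyan cone and the purple cone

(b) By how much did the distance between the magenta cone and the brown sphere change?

+1.2

Before: roughly 4.0 units apart; after: 5.2. That's 1.2 units further apart.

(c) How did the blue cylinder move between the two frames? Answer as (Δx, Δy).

(-0.8, 1.1)

The blue cylinder was at about (10.1, 5.3) and moved to about (9.3, 6.4).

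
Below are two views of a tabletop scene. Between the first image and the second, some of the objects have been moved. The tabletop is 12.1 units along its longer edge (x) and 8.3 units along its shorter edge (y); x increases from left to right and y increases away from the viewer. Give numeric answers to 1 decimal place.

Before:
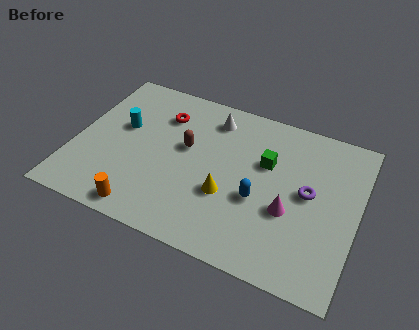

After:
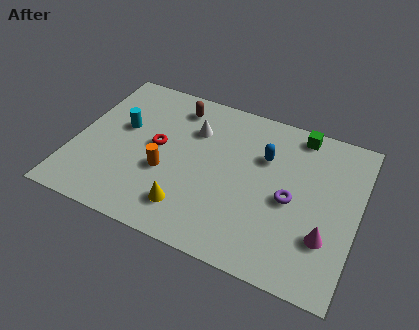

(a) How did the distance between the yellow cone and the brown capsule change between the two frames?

+2.6

Before: roughly 2.7 units apart; after: 5.3. That's 2.6 units further apart.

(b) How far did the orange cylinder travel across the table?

2.4

The orange cylinder moved from about (3.4, 0.9) to (4.0, 3.2), a distance of √(0.6² + 2.3²) ≈ 2.4.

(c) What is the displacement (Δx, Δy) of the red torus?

(0.0, -1.8)

The red torus was at about (3.5, 6.2) and moved to about (3.5, 4.4).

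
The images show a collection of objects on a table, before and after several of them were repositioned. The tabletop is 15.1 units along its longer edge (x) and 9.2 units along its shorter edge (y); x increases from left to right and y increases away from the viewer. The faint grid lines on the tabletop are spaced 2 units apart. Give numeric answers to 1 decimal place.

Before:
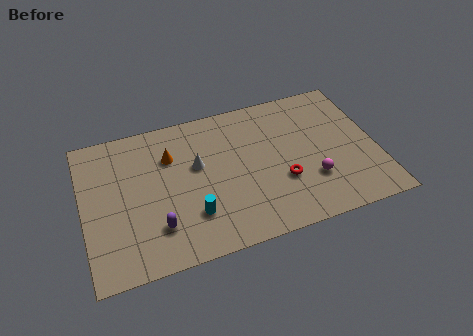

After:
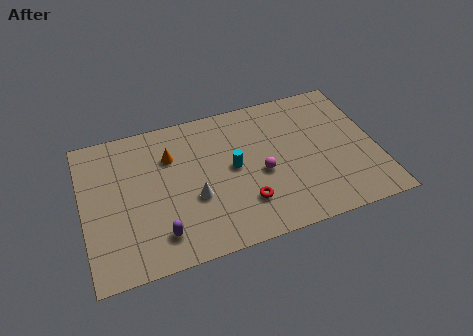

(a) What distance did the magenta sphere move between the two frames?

2.8

From (11.6, 2.8) to (9.1, 4.0), the magenta sphere covered √(2.5² + 1.2²) ≈ 2.8 units.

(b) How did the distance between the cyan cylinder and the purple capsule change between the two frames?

+3.2

The distance was about 1.8 in the first image and 5.0 in the second, so they moved 3.2 units further apart.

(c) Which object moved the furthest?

the cyan cylinder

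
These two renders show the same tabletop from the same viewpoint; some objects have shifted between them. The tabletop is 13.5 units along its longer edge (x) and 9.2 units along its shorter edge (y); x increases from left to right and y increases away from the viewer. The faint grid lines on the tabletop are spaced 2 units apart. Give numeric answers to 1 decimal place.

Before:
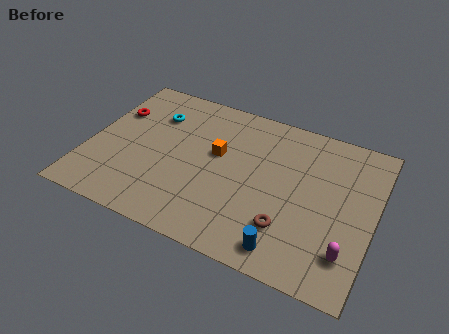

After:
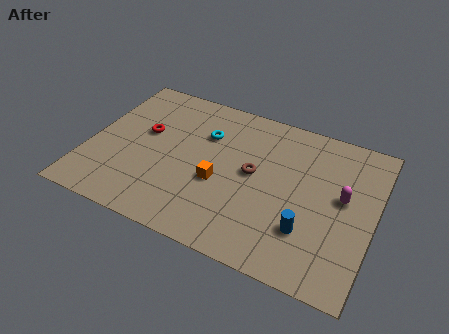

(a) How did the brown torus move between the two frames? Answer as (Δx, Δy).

(-1.9, 2.5)

The brown torus started near (9.7, 2.4) and ended near (7.8, 4.9).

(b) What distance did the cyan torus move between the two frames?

2.5

The cyan torus was near (2.8, 6.7) before and (5.3, 6.4) after, so it travelled √(2.5² + 0.3²) ≈ 2.5 units.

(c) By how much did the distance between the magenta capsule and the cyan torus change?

-3.9

They were about 10.7 units apart before and 6.8 after — 3.9 units closer together.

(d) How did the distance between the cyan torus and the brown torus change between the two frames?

-5.2

The distance was about 8.1 in the first image and 2.9 in the second, so they moved 5.2 units closer together.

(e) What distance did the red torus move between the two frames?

1.8

The red torus was near (0.9, 6.2) before and (2.5, 5.4) after, so it travelled √(1.6² + 0.8²) ≈ 1.8 units.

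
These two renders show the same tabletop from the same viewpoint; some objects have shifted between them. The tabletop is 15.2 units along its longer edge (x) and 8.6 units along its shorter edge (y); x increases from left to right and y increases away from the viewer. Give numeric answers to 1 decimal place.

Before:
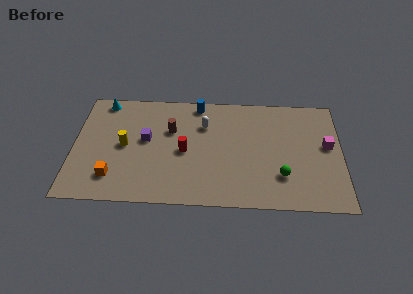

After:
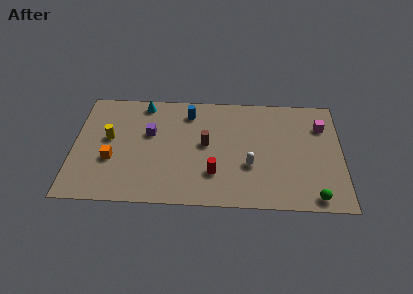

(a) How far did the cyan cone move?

2.3

From (1.6, 7.7) to (3.9, 7.6), the cyan cone covered √(2.3² + 0.1²) ≈ 2.3 units.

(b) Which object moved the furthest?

the white capsule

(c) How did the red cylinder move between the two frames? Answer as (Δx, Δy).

(1.7, -1.6)

From the two frames, the red cylinder sits at roughly (6.3, 4.0) before and (8.0, 2.4) after.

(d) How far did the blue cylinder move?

0.9

The blue cylinder moved from about (7.0, 7.7) to (6.5, 7.0), a distance of √(0.5² + 0.7²) ≈ 0.9.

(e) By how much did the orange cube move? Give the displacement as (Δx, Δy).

(-0.1, 1.3)

From the two frames, the orange cube sits at roughly (2.3, 1.9) before and (2.2, 3.2) after.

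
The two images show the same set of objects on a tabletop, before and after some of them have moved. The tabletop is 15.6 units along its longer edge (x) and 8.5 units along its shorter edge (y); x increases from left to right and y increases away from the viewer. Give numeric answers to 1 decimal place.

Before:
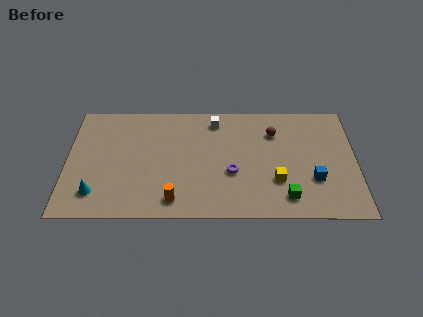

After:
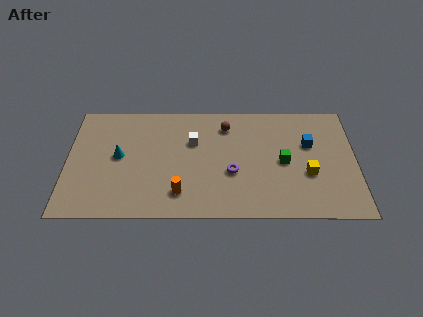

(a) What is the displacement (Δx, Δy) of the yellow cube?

(1.7, 0.5)

The yellow cube started near (11.3, 2.7) and ended near (13.0, 3.2).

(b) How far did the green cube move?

2.6

The green cube was near (11.8, 1.5) before and (11.7, 4.1) after, so it travelled √(0.1² + 2.6²) ≈ 2.6 units.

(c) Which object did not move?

the purple torus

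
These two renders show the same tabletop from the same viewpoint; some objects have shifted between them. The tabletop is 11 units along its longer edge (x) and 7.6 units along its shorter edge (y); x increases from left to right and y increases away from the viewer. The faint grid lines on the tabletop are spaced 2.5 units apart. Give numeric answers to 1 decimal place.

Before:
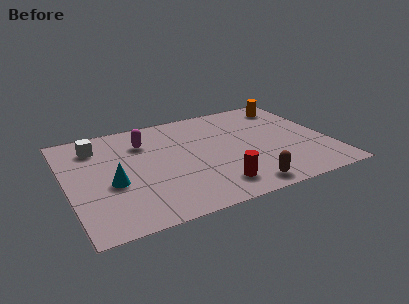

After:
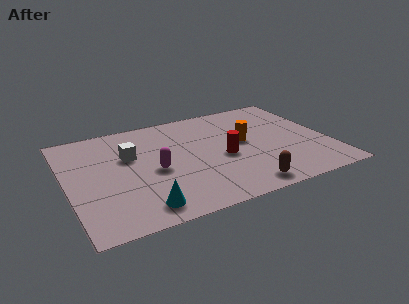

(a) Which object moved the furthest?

the orange cylinder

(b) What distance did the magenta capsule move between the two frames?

2.2

The magenta capsule moved from about (3.4, 5.6) to (3.6, 3.4), a distance of √(0.2² + 2.2²) ≈ 2.2.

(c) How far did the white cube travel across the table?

1.8

The white cube moved from about (1.4, 6.0) to (2.7, 4.8), a distance of √(1.3² + 1.2²) ≈ 1.8.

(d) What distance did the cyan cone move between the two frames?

2.2

The cyan cone was near (1.8, 3.1) before and (2.8, 1.1) after, so it travelled √(1.0² + 2.0²) ≈ 2.2 units.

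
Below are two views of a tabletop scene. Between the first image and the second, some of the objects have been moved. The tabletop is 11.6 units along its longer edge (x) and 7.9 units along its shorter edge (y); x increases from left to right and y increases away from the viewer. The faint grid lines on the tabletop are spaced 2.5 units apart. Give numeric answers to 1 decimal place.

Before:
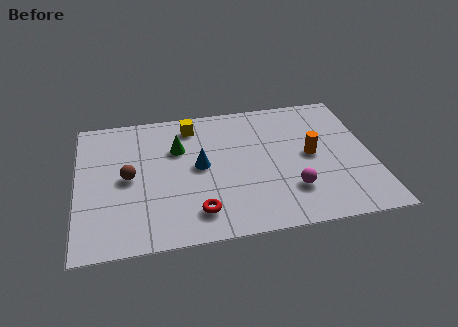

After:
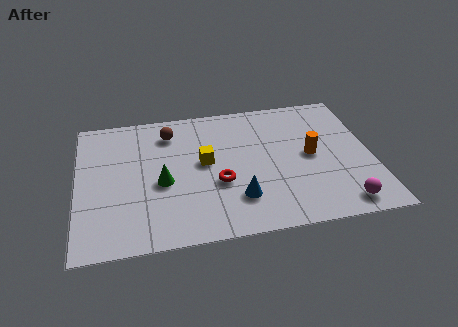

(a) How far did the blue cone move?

2.5

From (4.8, 4.1) to (6.2, 2.0), the blue cone covered √(1.4² + 2.1²) ≈ 2.5 units.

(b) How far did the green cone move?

2.0

The green cone was near (4.0, 5.3) before and (3.3, 3.4) after, so it travelled √(0.7² + 1.9²) ≈ 2.0 units.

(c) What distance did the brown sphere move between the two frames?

2.9

From (2.0, 3.9) to (3.7, 6.3), the brown sphere covered √(1.7² + 2.4²) ≈ 2.9 units.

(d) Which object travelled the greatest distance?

the brown sphere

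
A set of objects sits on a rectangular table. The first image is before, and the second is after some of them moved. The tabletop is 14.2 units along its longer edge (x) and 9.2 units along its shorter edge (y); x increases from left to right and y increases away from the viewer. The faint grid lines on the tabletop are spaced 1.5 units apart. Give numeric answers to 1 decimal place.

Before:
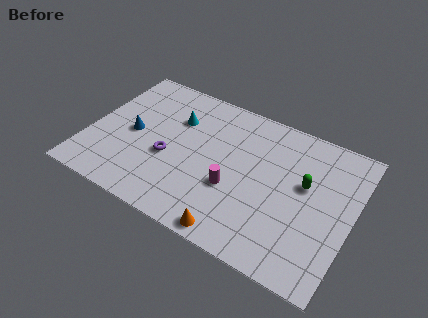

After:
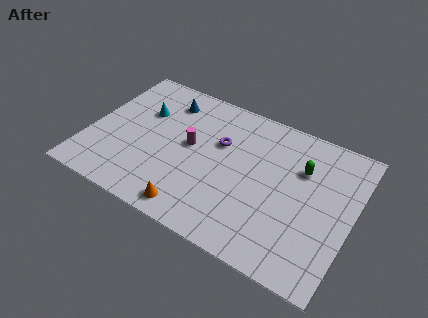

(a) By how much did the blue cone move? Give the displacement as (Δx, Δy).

(1.4, 3.0)

From the two frames, the blue cone sits at roughly (2.3, 4.4) before and (3.7, 7.4) after.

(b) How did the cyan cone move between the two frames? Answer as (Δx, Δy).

(-1.8, -0.3)

The cyan cone was at about (4.4, 6.4) and moved to about (2.6, 6.1).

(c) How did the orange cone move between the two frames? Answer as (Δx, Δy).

(-2.3, 0.3)

The orange cone started near (8.5, 0.8) and ended near (6.2, 1.1).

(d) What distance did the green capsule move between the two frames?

0.9

The green capsule was near (11.6, 5.4) before and (11.3, 6.3) after, so it travelled √(0.3² + 0.9²) ≈ 0.9 units.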